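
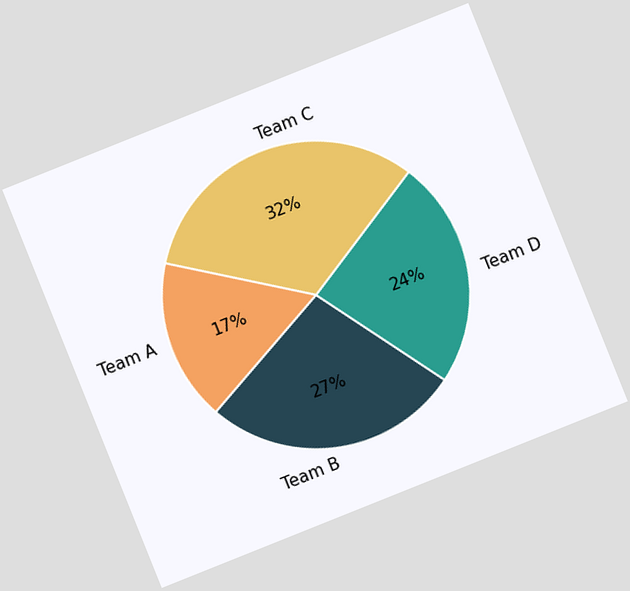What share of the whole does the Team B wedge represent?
The chart is tilted about 22° counter-clockwise. The Team B slice takes up 27% of the pie.

27%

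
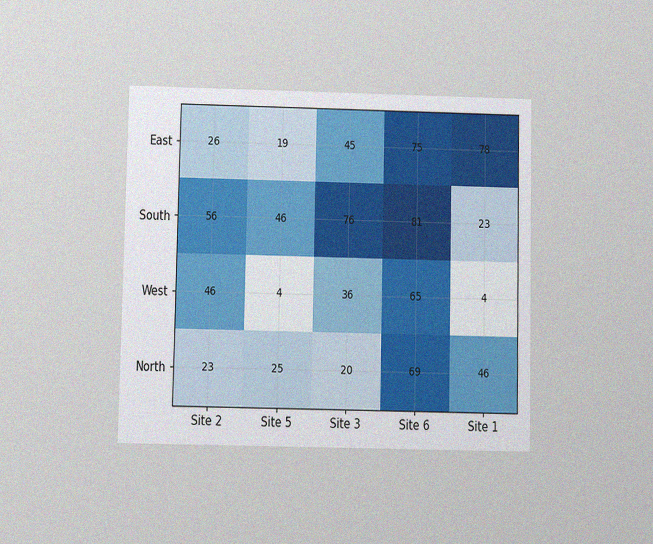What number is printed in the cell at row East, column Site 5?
The chart is viewed at a slight angle, with some photo noise. The (East, Site 5) cell reads 19.

19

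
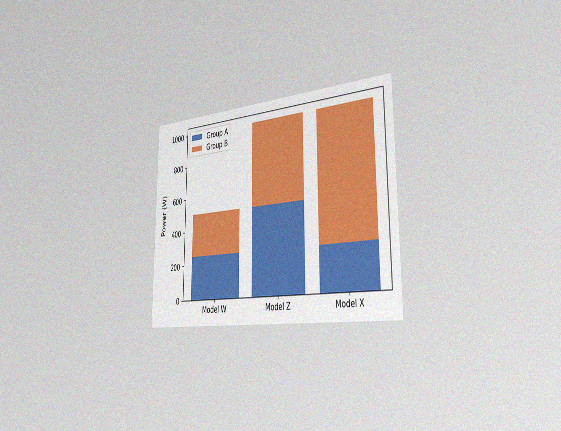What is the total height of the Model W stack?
500W

The chart is viewed slightly from the right, with some photo noise. The Model W stack's top reaches 500W on the y-axis.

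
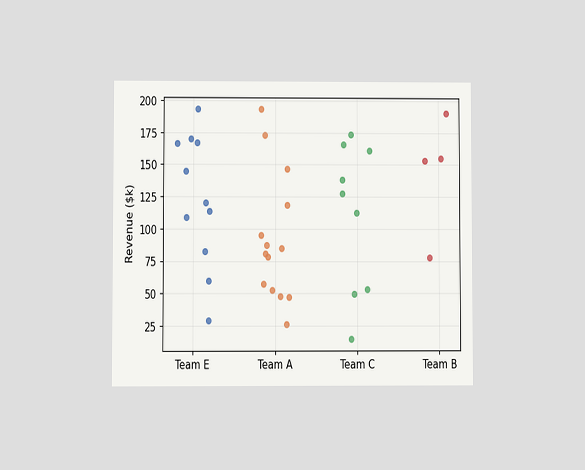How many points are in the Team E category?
The chart is viewed at a slight angle. Counting the markers in the Team E column gives 11.

11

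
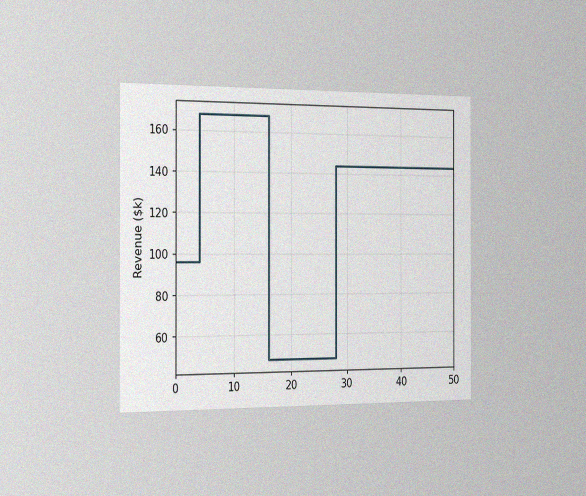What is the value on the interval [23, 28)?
$48k

The chart is viewed slightly from the left, with some photo noise. On [23, 28) the step sits at $48k.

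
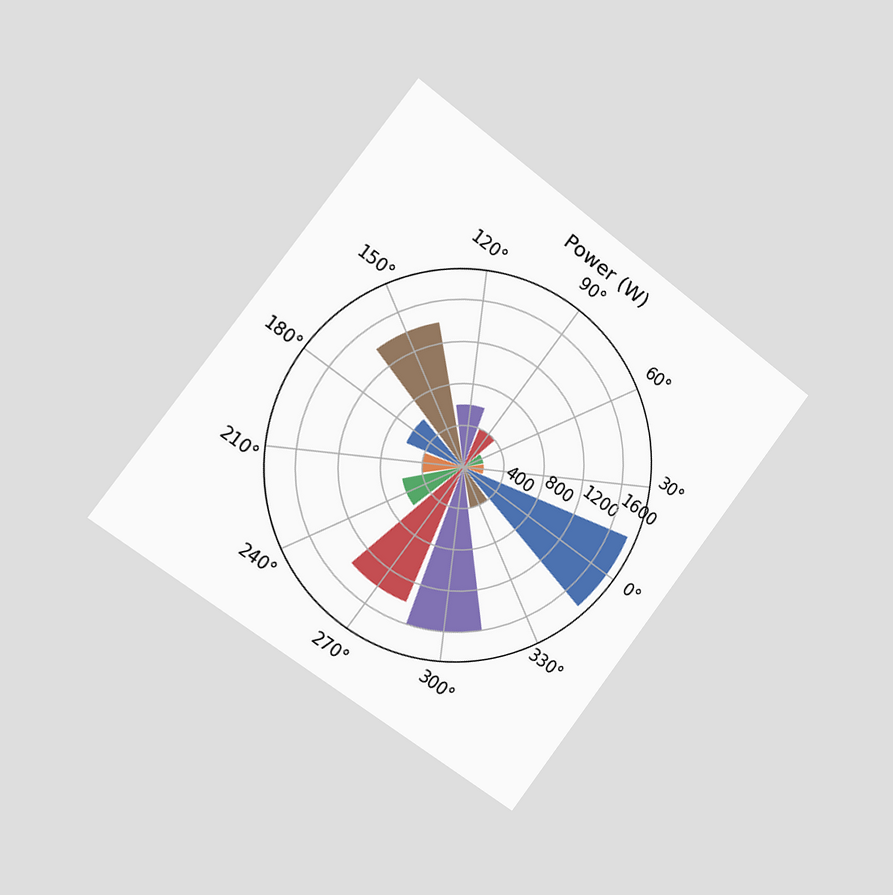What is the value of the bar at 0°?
1800W

The chart is tilted about 37° clockwise and viewed slightly from the left. The bar at 0° reaches 1800W on the radial axis.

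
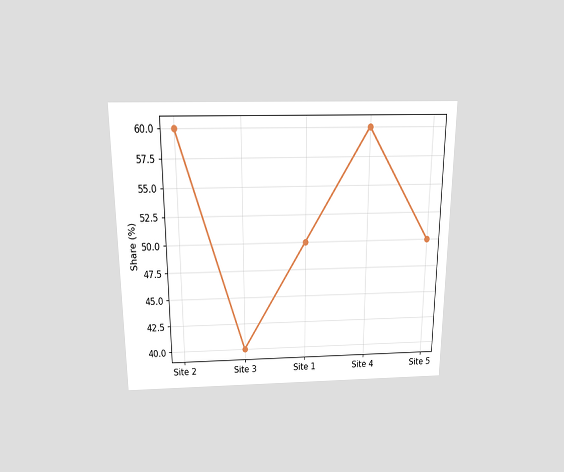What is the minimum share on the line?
40%

The chart is viewed slightly from above. The lowest point is at Site 3, and reading across to the y-axis gives 40%.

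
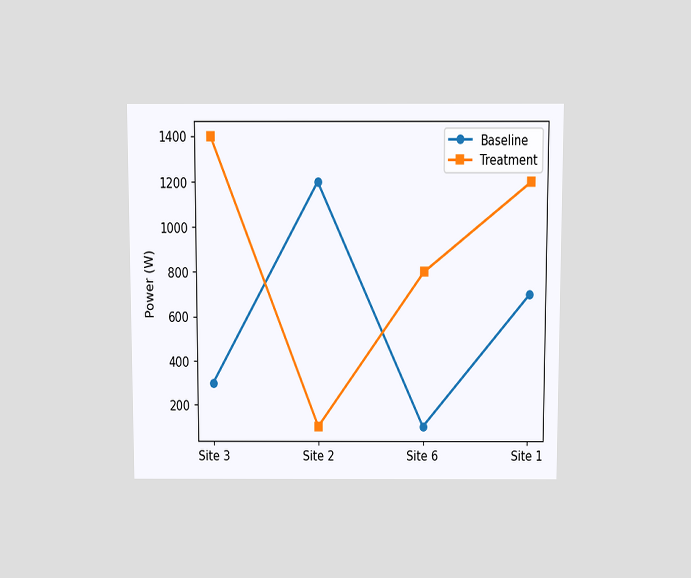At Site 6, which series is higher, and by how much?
Treatment, by 700W

The chart is viewed slightly from above. At Site 6, Treatment sits above the other line by 700W.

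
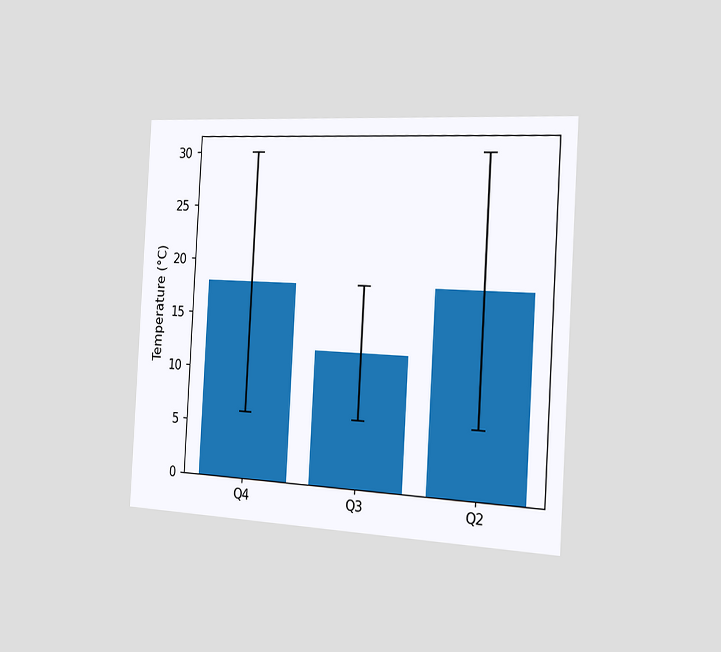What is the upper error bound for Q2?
The chart is tilted about 3° clockwise and viewed slightly from the right. The Q2 bar's upper whisker reaches 30°C.

30°C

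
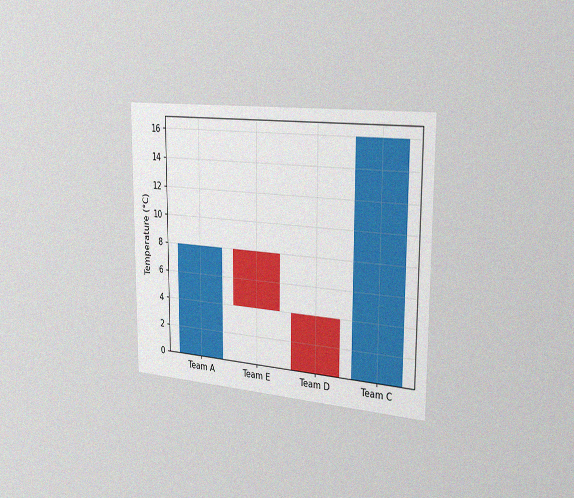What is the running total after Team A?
The chart is viewed slightly from the right, with some photo noise. After Team A the running total reaches 8°C.

8°C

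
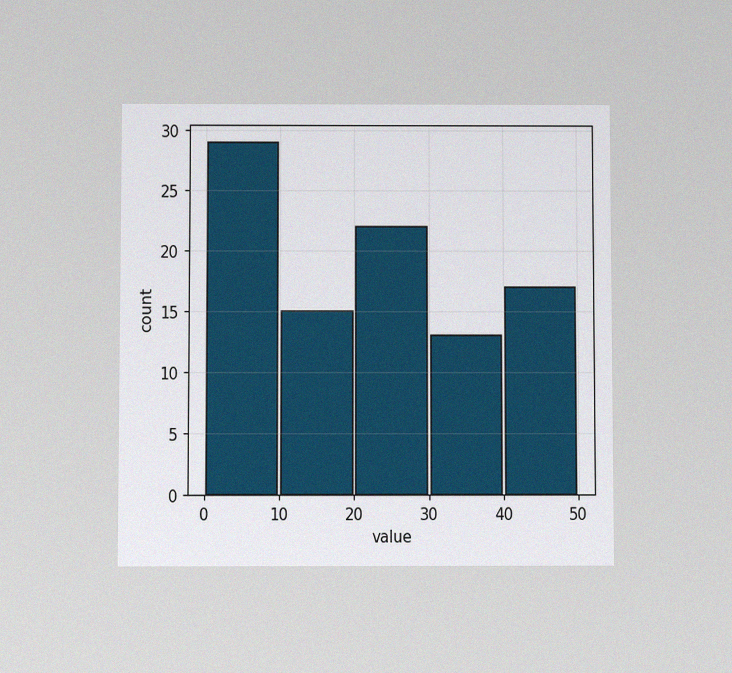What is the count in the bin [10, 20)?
The chart is viewed at a slight angle, with some photo noise. The [10, 20) bin has height 15.

15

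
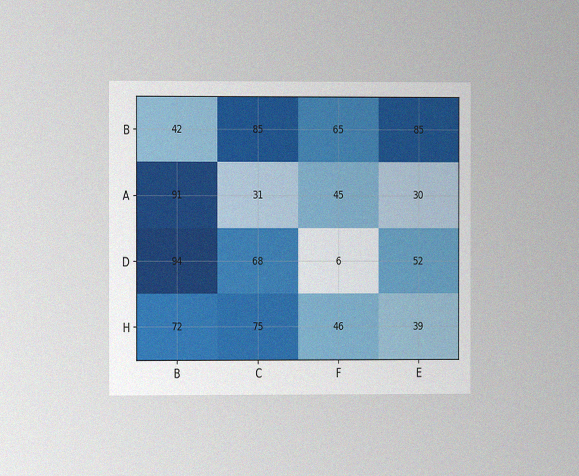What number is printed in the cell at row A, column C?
The chart is viewed at a slight angle, with some photo noise. The (A, C) cell reads 31.

31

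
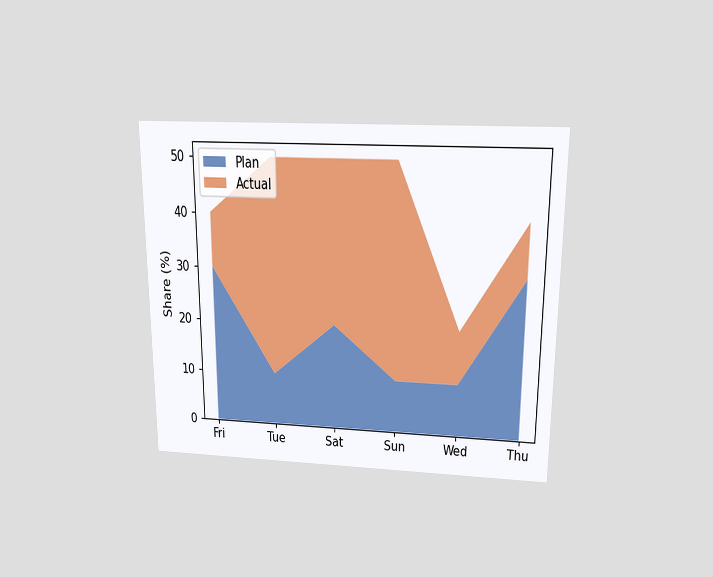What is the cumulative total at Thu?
40%

The chart is viewed slightly from above. The stacked total at Thu reaches 40%.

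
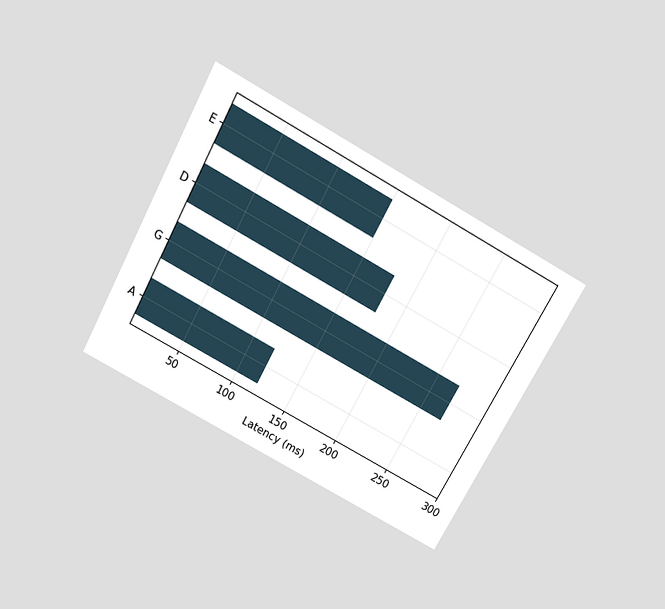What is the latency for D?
180ms

The chart is tilted about 29° clockwise and viewed slightly from above. Reading along the chart's x-axis, the D bar reaches 180ms.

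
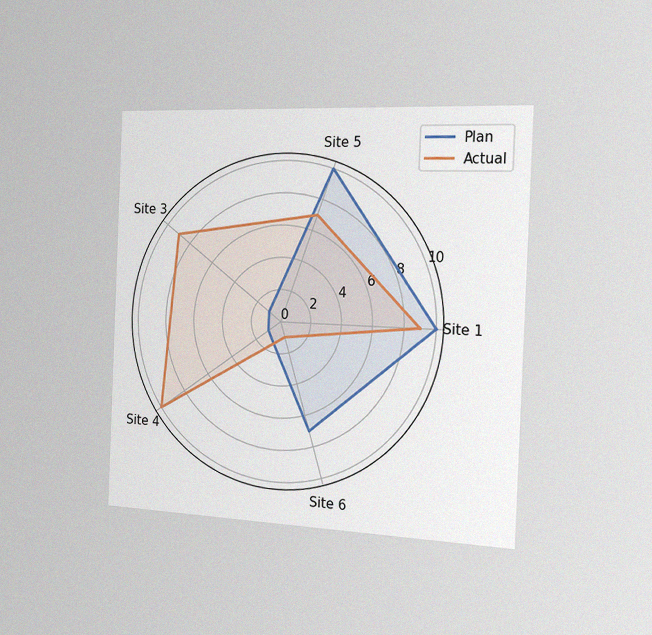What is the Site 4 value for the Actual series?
The chart is tilted about 2° clockwise and viewed slightly from the right, with some photo noise. On the Site 4 axis, Actual reaches 10.

10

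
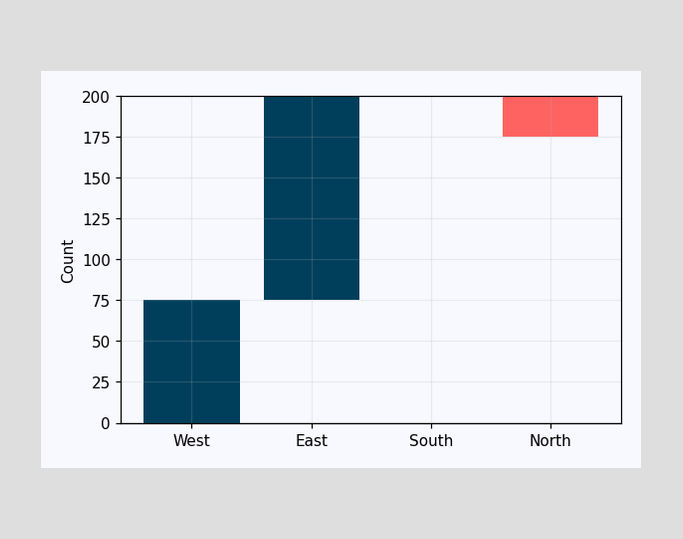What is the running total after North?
175

After North the running total reaches 175.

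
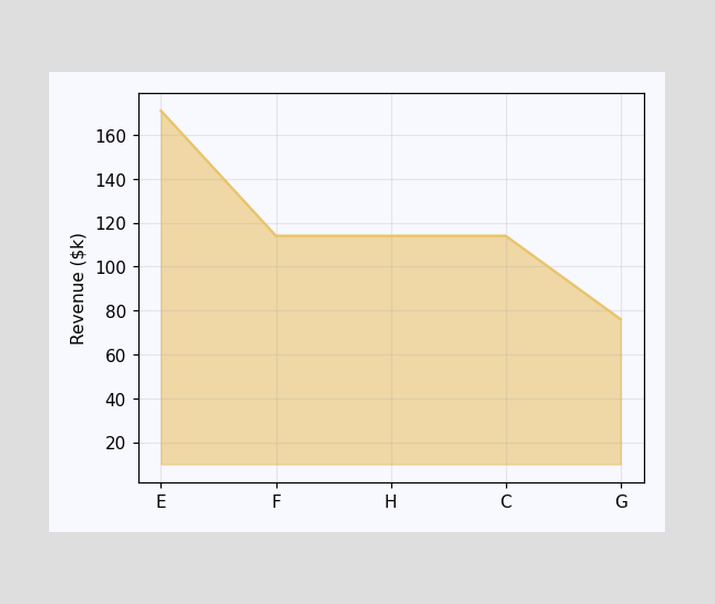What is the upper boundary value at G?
At G the upper boundary is at $76k.

$76k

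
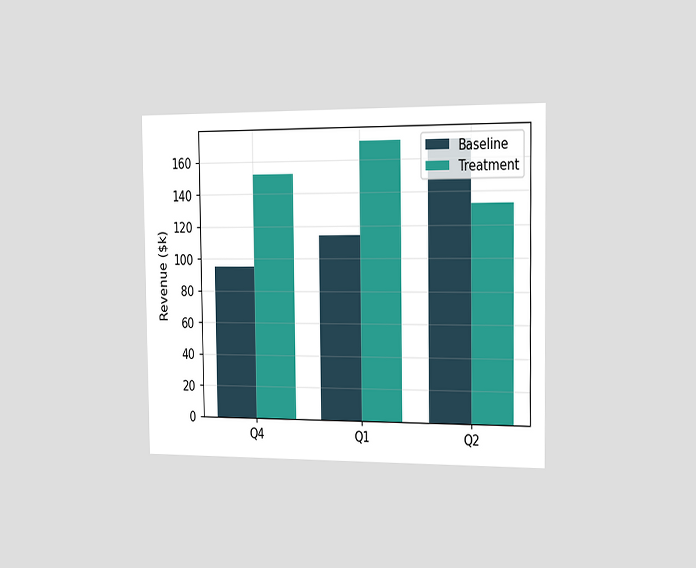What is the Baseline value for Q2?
The chart is viewed slightly from the right. The Baseline bar at Q2 reaches $171k on the y-axis.

$171k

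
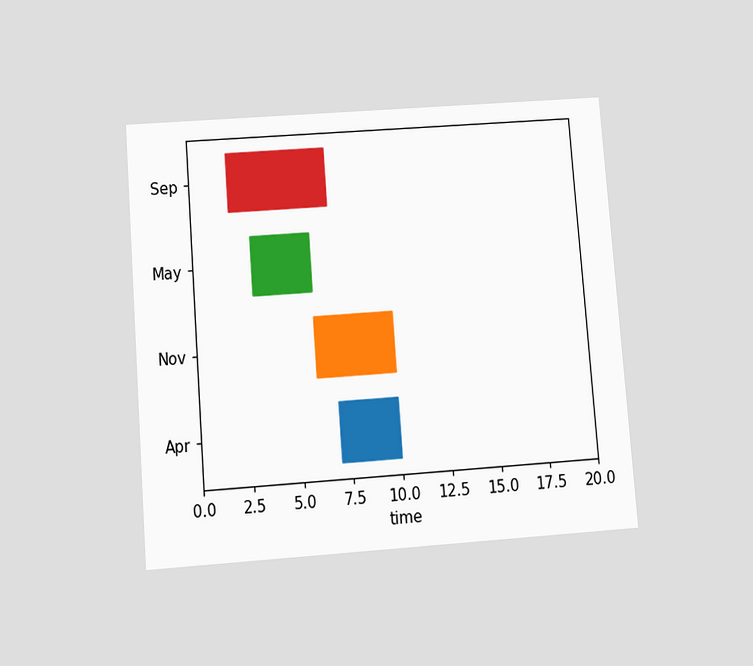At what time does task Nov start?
The chart is tilted about 4° counter-clockwise and viewed slightly from below. The Nov bar begins at t=6.

6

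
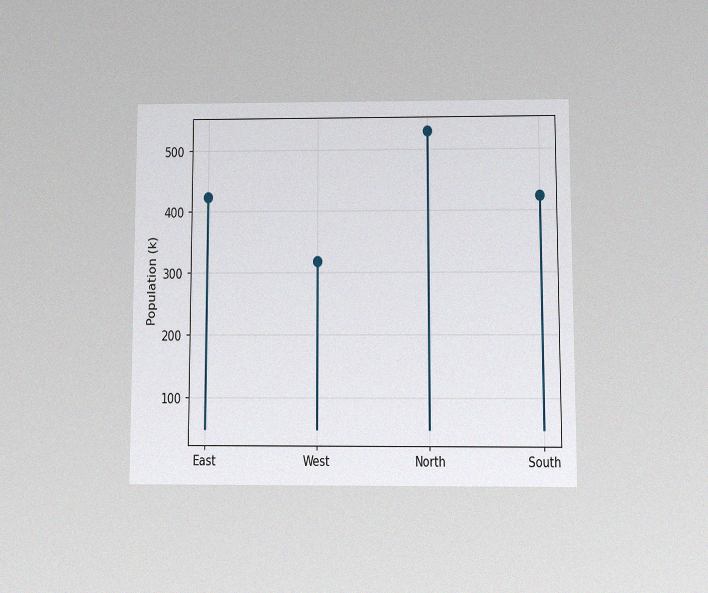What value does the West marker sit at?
318k

The chart is viewed at a slight angle, with some photo noise. The West marker sits at 318k.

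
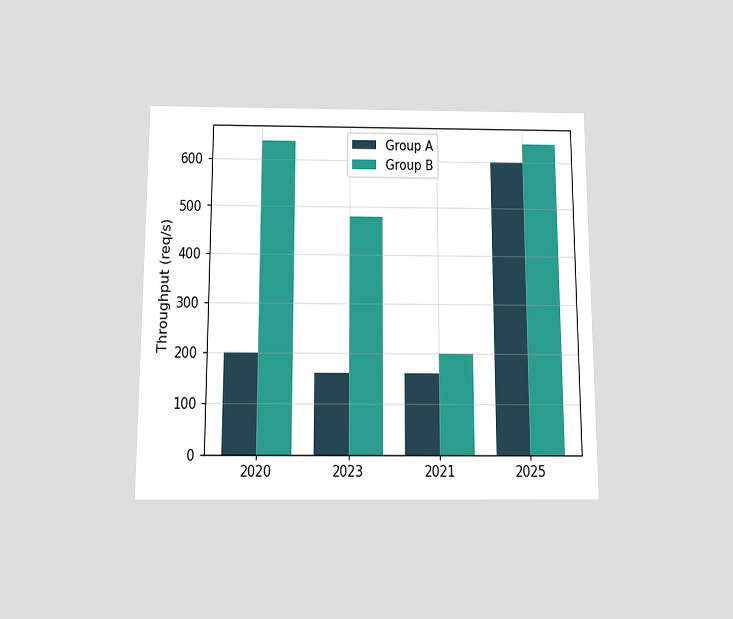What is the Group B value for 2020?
640req/s

The chart is viewed slightly from below. The Group B bar at 2020 reaches 640req/s on the y-axis.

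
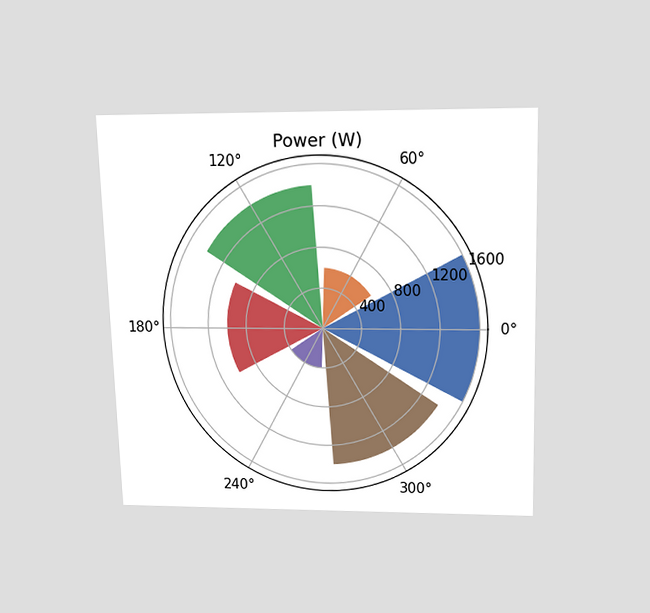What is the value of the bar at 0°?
The chart is viewed slightly from above. The bar at 0° reaches 1600W on the radial axis.

1600W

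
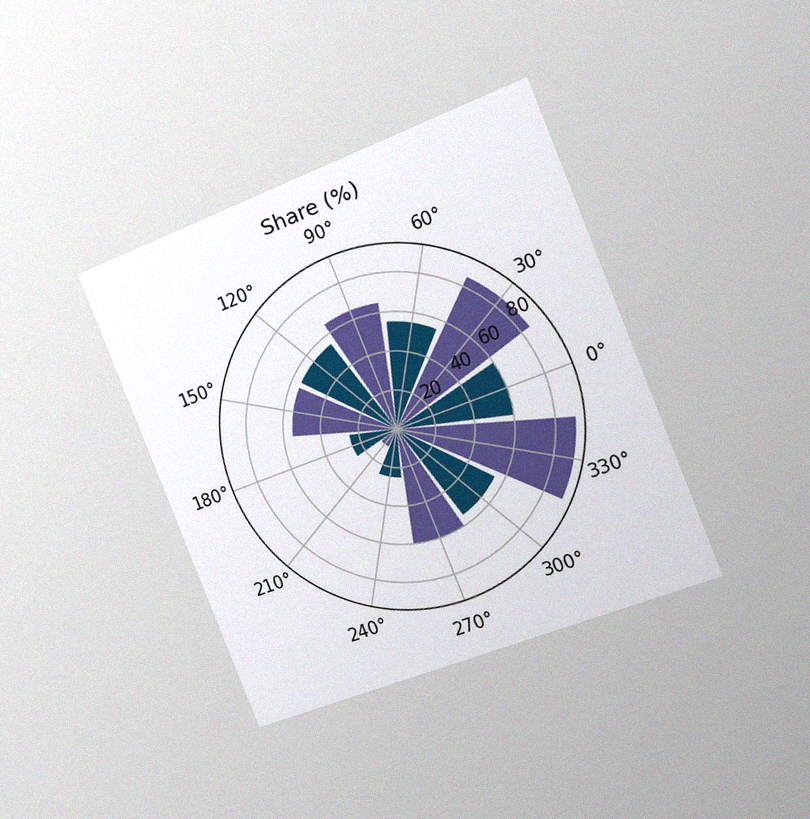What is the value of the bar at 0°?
The chart is tilted about 22° counter-clockwise and viewed slightly from the right, with some photo noise. The bar at 0° reaches 60% on the radial axis.

60%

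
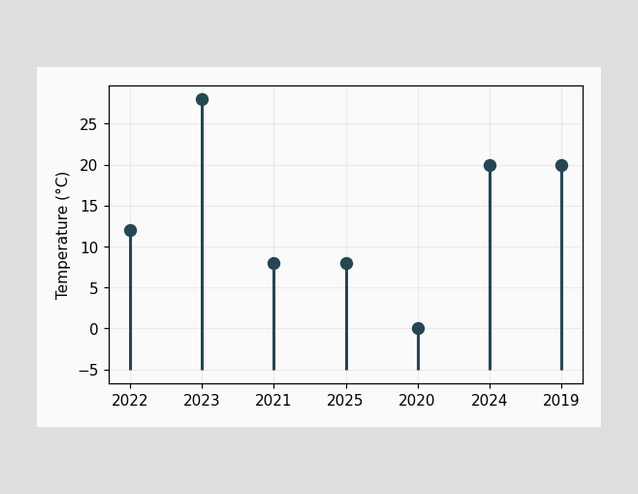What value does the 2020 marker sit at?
The 2020 marker sits at 0°C.

0°C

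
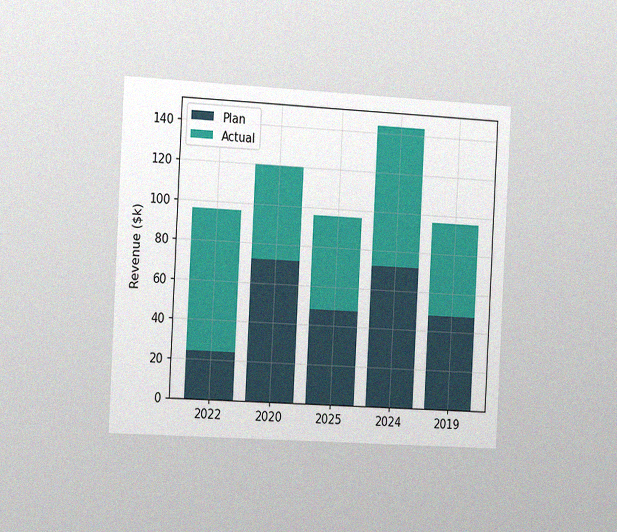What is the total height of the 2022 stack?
The chart is tilted about 3° clockwise and viewed slightly from the left, with some photo noise. The 2022 stack's top reaches $96k on the y-axis.

$96k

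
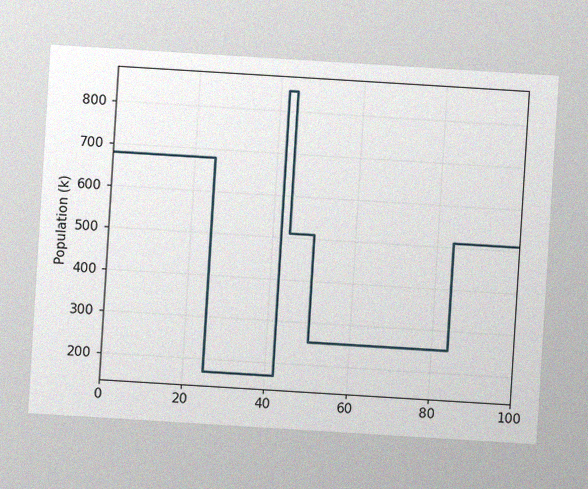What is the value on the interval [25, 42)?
170k

The chart is tilted about 4° clockwise, with some photo noise. On [25, 42) the step sits at 170k.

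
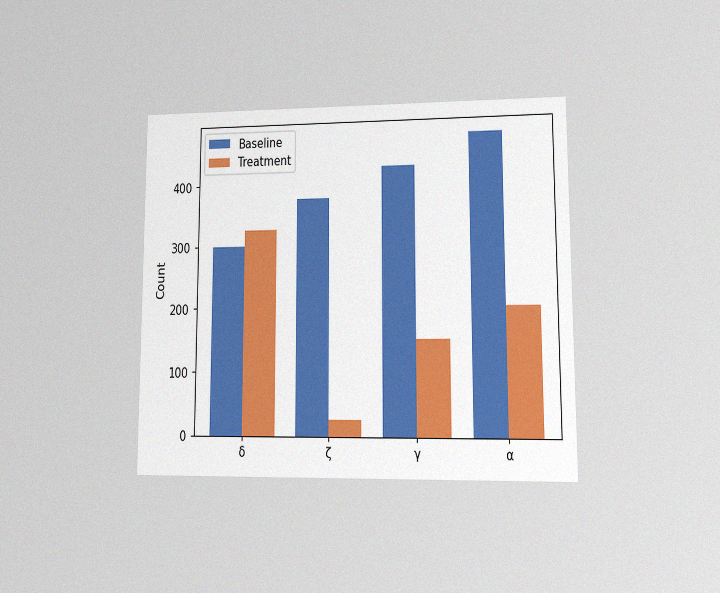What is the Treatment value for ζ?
The chart is viewed at a slight angle, with some photo noise. The Treatment bar at ζ reaches 25 on the y-axis.

25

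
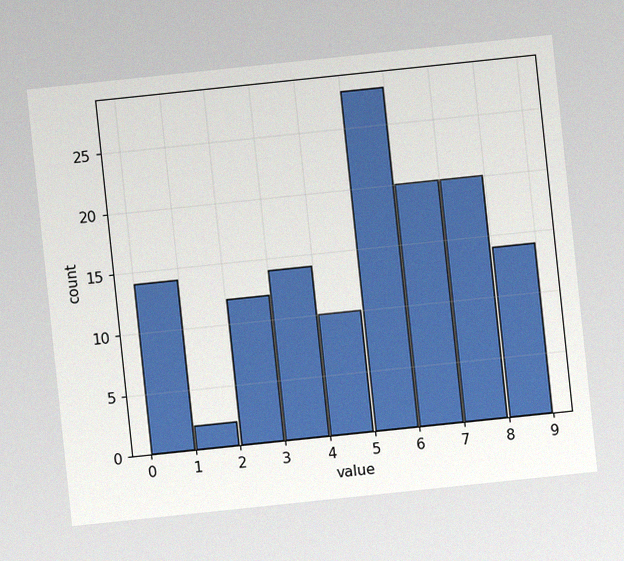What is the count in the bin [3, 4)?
14

The chart is tilted about 6° counter-clockwise, with some photo noise. The [3, 4) bin has height 14.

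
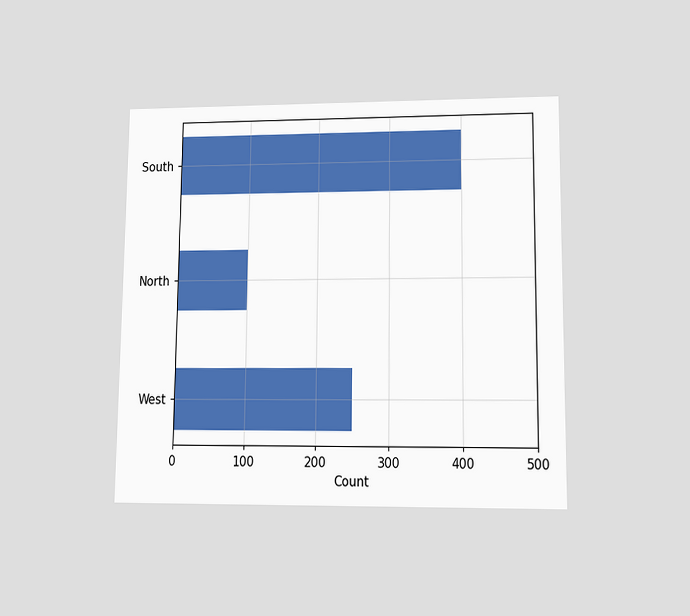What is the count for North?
The chart is viewed at a slight angle. Reading along the chart's x-axis, the North bar reaches 100.

100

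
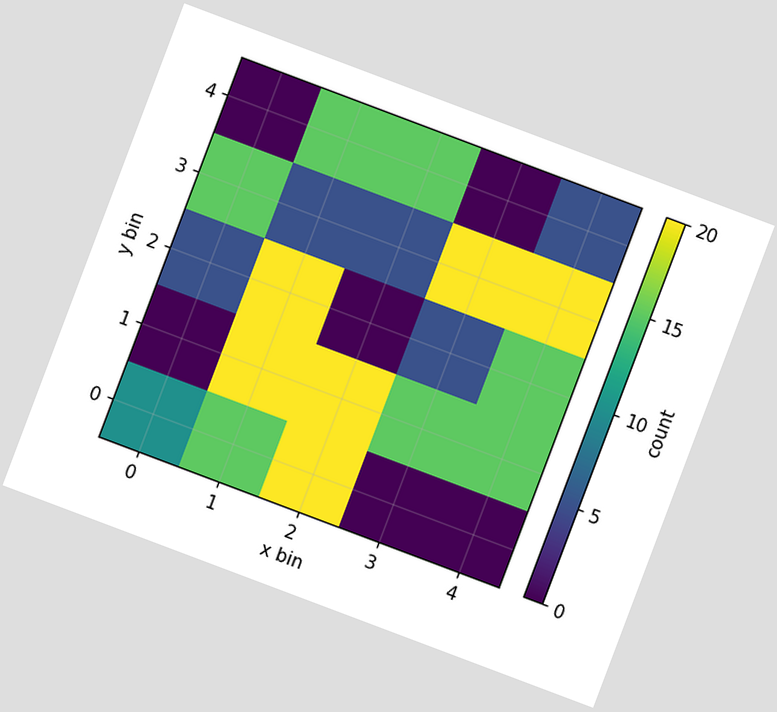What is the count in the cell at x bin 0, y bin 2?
5

The chart is tilted about 21° clockwise. Matching the cell (0, 2) against the colorbar gives 5.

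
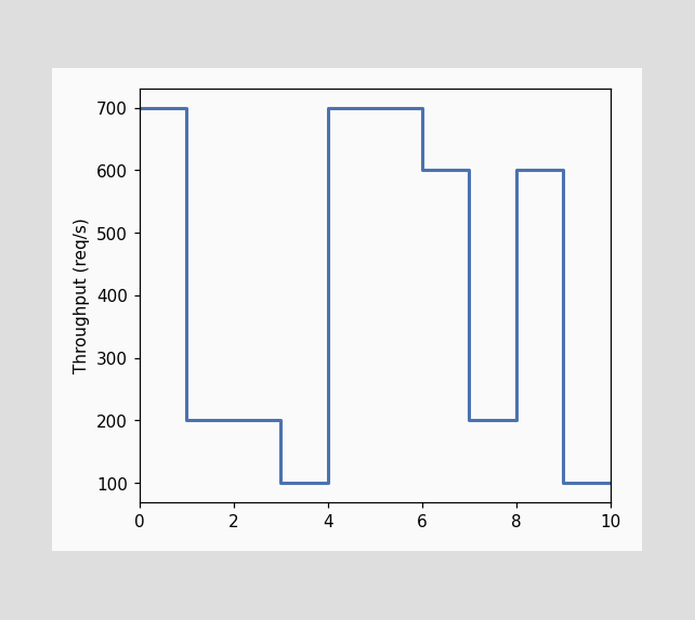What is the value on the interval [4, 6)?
On [4, 6) the step sits at 700req/s.

700req/s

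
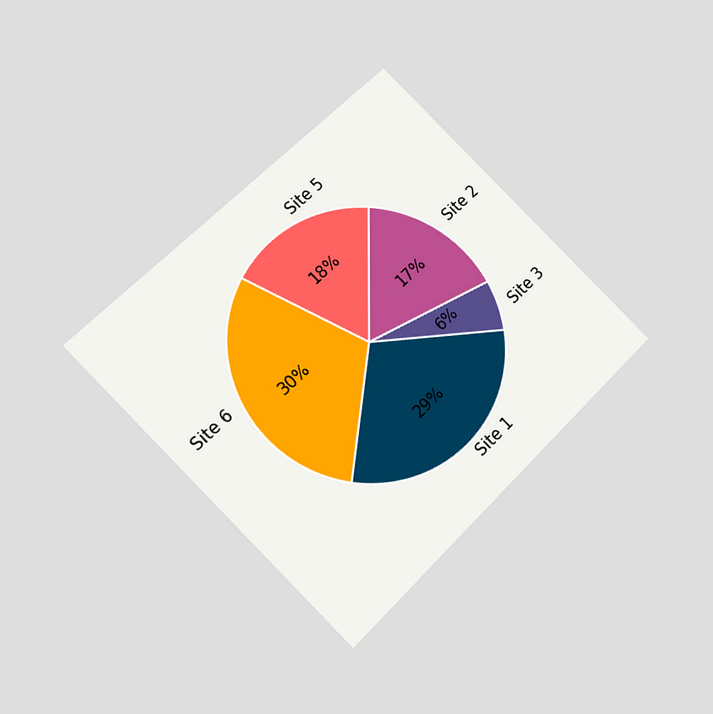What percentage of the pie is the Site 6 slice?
30%

The chart is tilted about 45° counter-clockwise and viewed at a slight angle. The Site 6 slice takes up 30% of the pie.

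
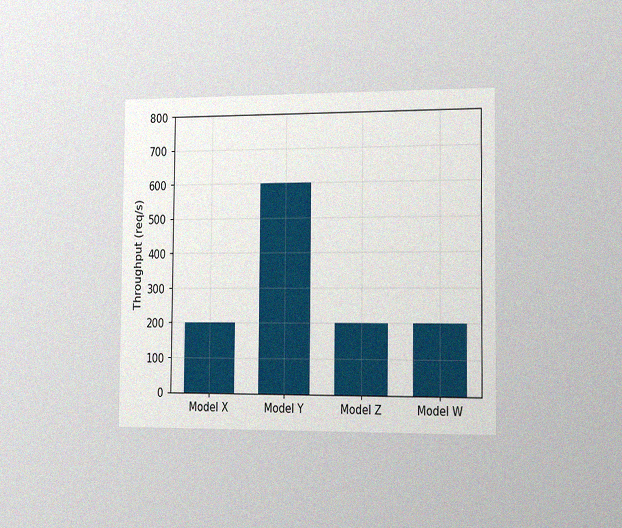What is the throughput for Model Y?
600req/s

The chart is viewed slightly from the right, with some photo noise. Reading along the chart's y-axis, the Model Y bar reaches 600req/s.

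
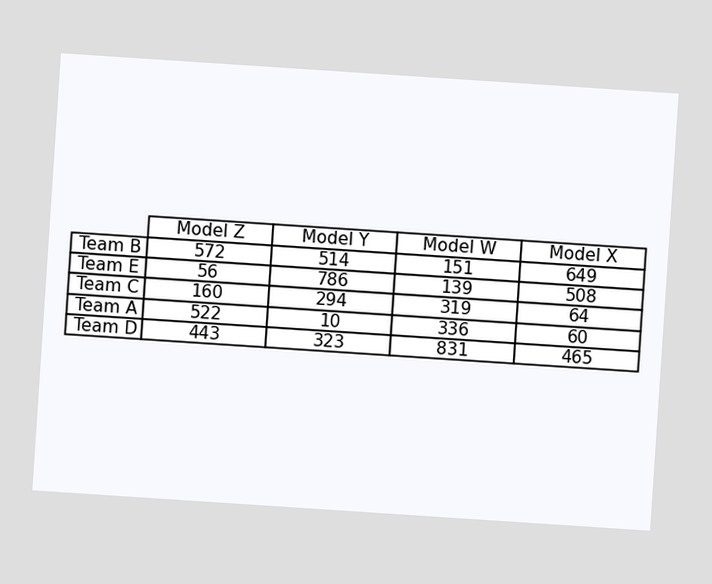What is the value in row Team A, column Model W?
The chart is tilted about 4° clockwise. The (Team A, Model W) cell reads 336.

336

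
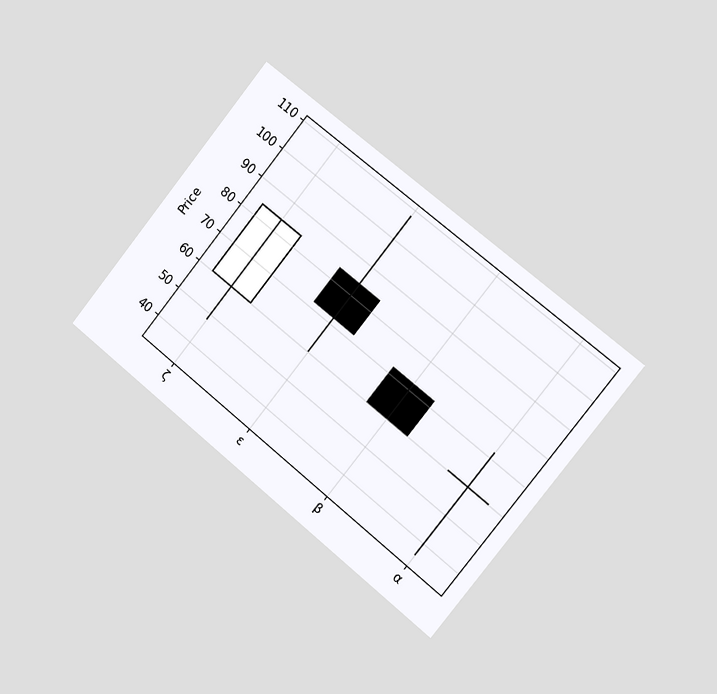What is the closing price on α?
60

The chart is tilted about 39° clockwise and viewed slightly from the right. The α candle closes at 60.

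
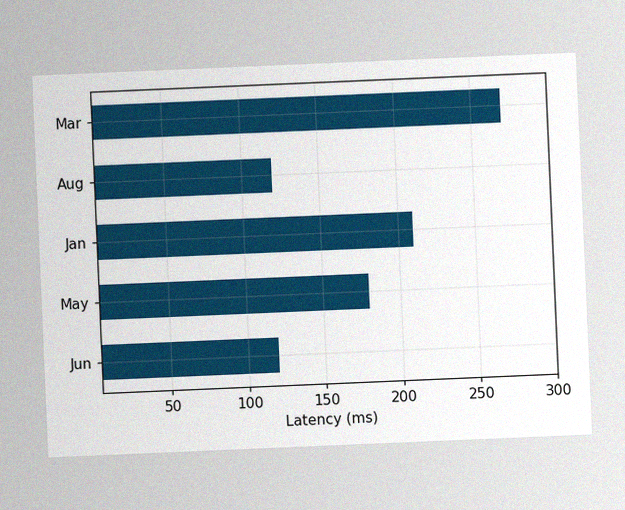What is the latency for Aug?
120ms

The chart is tilted about 2° counter-clockwise, with some photo noise. Reading along the chart's x-axis, the Aug bar reaches 120ms.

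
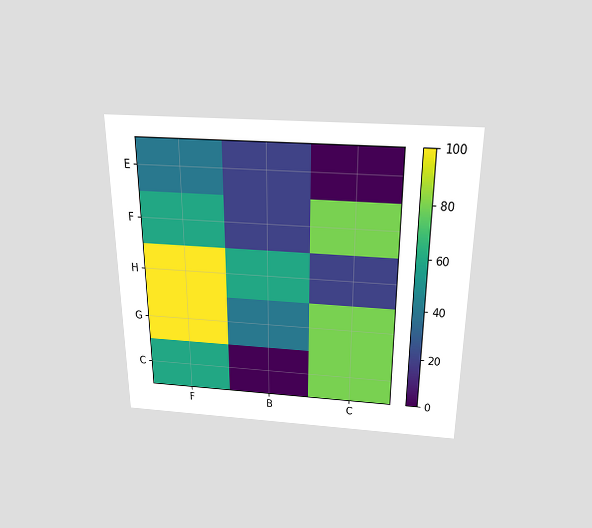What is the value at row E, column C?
0

The chart is viewed slightly from above. Matching cell (E, C) against the colorbar gives 0.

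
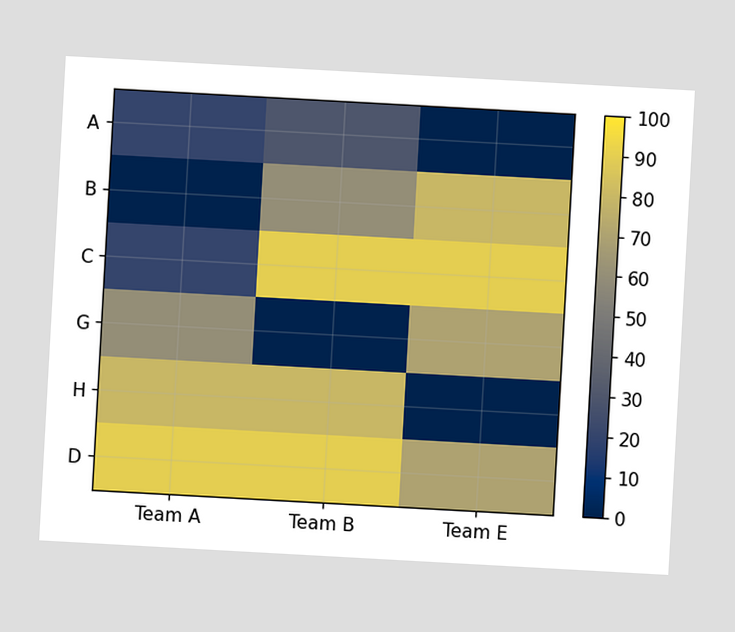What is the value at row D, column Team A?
90

The chart is tilted about 3° clockwise. Matching cell (D, Team A) against the colorbar gives 90.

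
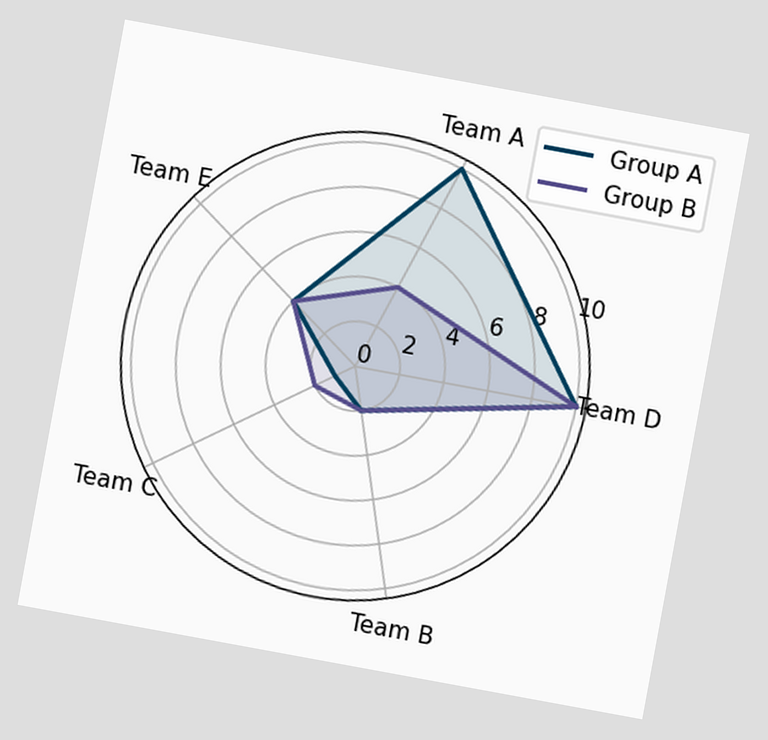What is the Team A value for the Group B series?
The chart is tilted about 10° clockwise. On the Team A axis, Group B reaches 4.

4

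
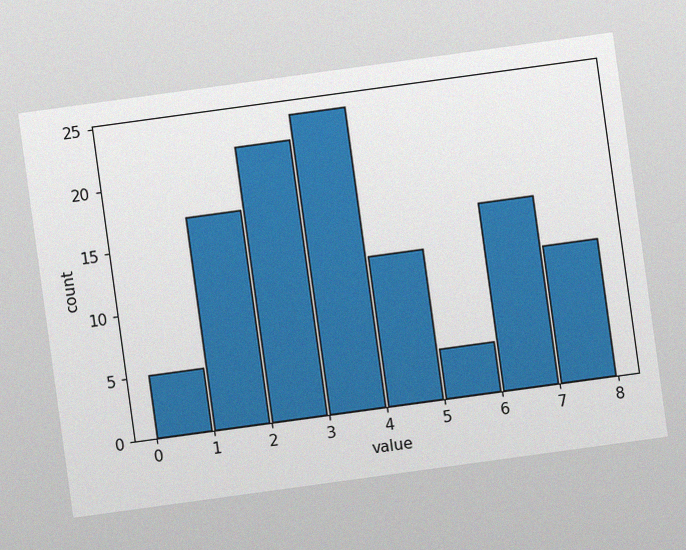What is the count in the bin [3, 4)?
The chart is tilted about 8° counter-clockwise, with some photo noise. The [3, 4) bin has height 24.

24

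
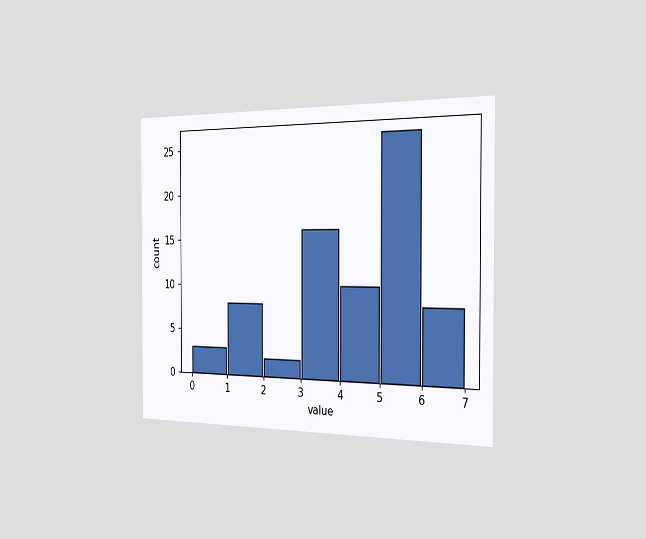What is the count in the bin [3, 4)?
The chart is viewed slightly from the right. The [3, 4) bin has height 16.

16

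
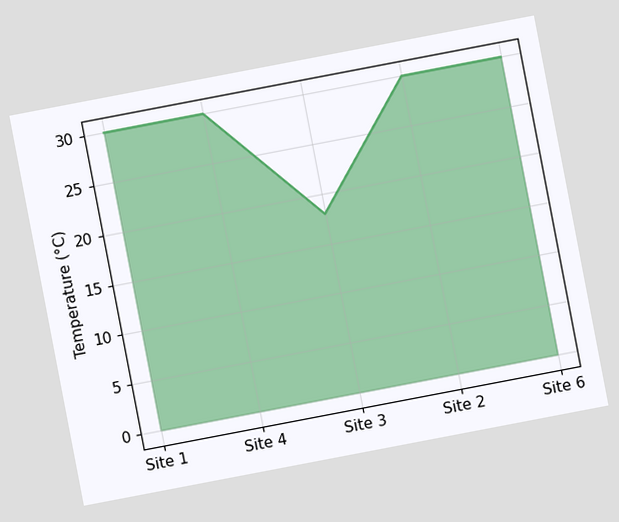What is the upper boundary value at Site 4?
The chart is tilted about 11° counter-clockwise. At Site 4 the upper boundary is at 30°C.

30°C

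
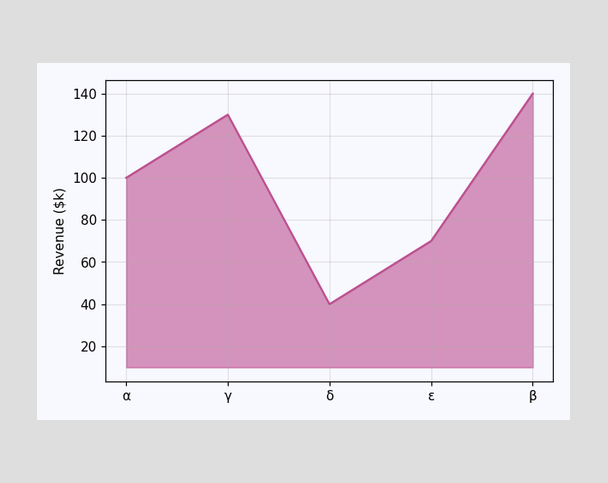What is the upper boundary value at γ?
At γ the upper boundary is at $130k.

$130k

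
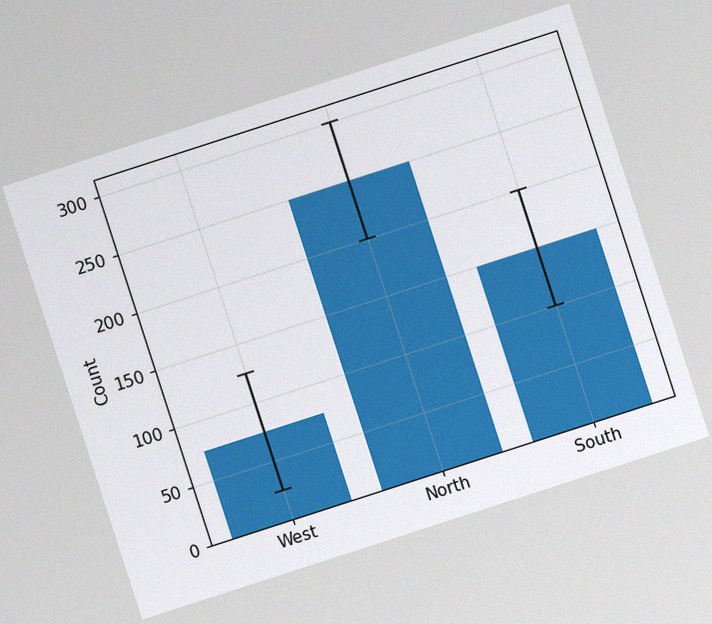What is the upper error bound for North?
The chart is tilted about 18° counter-clockwise, with some photo noise. The North bar's upper whisker reaches 300.

300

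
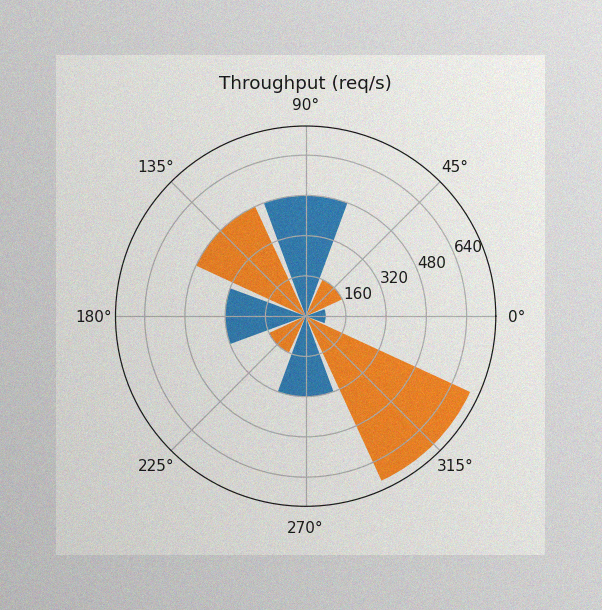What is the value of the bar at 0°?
80req/s

The image has some photo noise and uneven lighting. The bar at 0° reaches 80req/s on the radial axis.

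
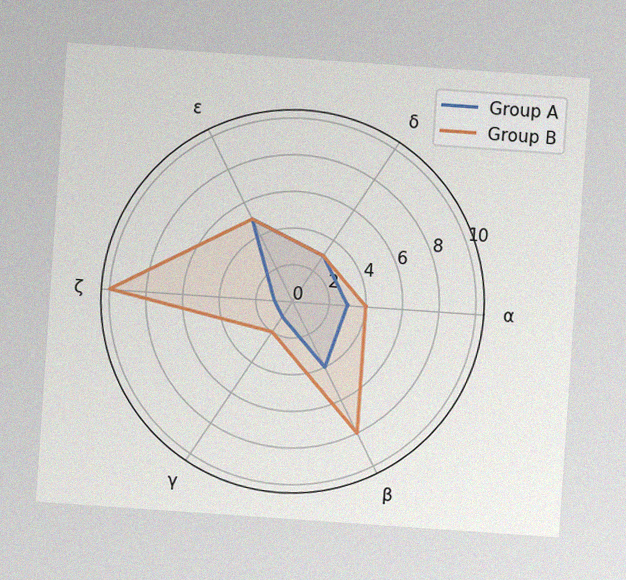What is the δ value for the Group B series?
3

The chart is tilted about 4° clockwise, with some photo noise. On the δ axis, Group B reaches 3.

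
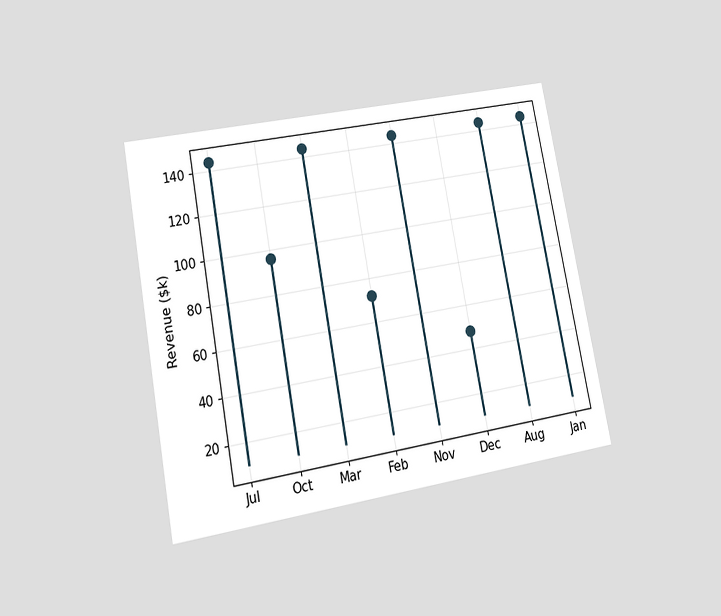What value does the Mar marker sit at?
The chart is tilted about 11° counter-clockwise and viewed at a slight angle. The Mar marker sits at $144k.

$144k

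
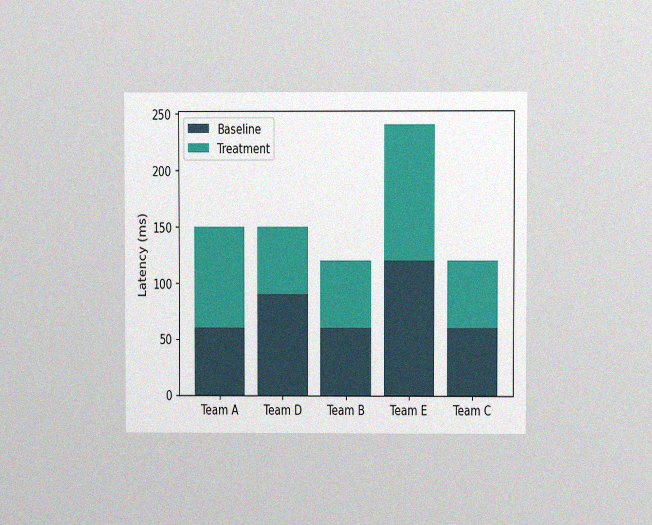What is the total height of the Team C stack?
120ms

The chart is viewed at a slight angle, with some photo noise. The Team C stack's top reaches 120ms on the y-axis.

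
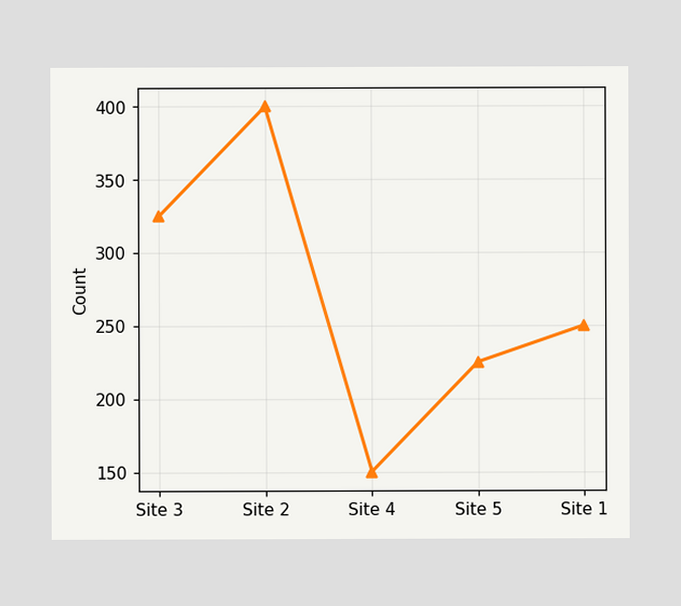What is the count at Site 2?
At Site 2, the line is at 400.

400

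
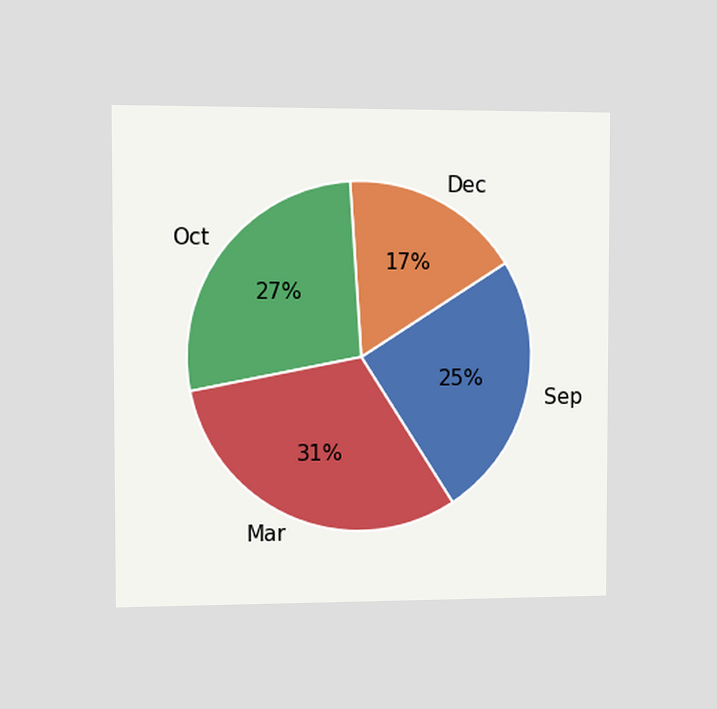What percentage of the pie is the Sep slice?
The chart is viewed slightly from the left. The Sep slice takes up 25% of the pie.

25%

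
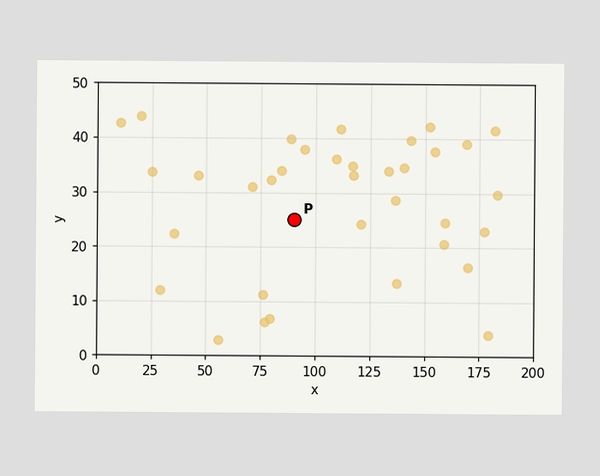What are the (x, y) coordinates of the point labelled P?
(90, 25)

Following the gridlines from P to each axis, P sits at (90, 25).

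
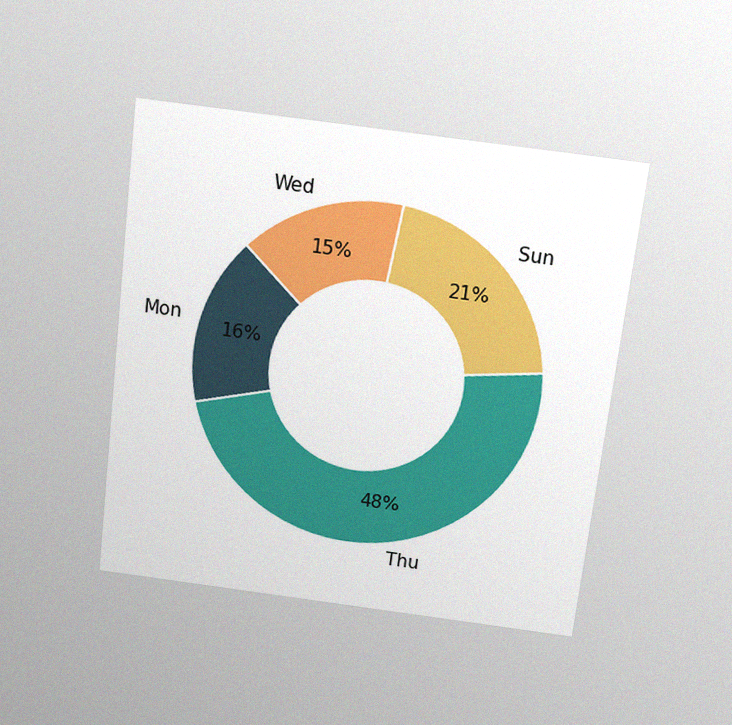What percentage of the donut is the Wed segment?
The chart is tilted about 7° clockwise and viewed slightly from above, with some photo noise. The Wed segment takes up 15% of the ring.

15%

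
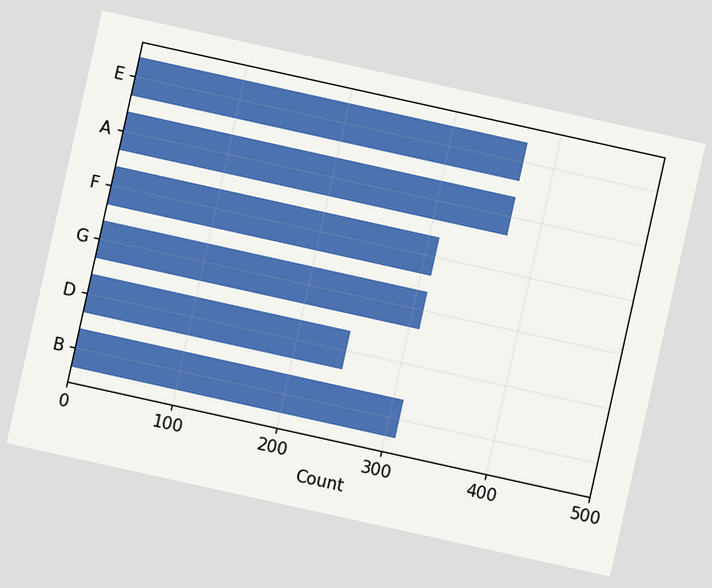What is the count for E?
372

The chart is tilted about 12° clockwise. Reading along the chart's x-axis, the E bar reaches 372.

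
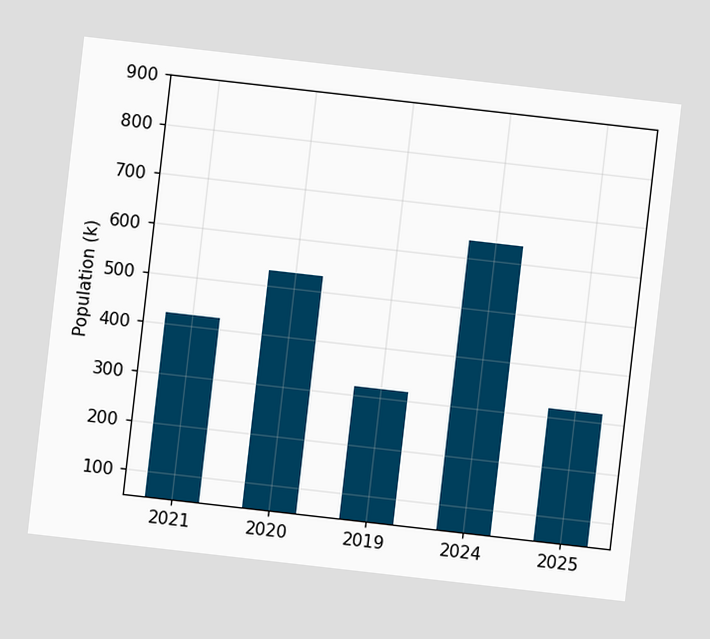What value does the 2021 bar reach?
The chart is tilted about 6° clockwise. Reading along the chart's y-axis, the 2021 bar reaches 424k.

424k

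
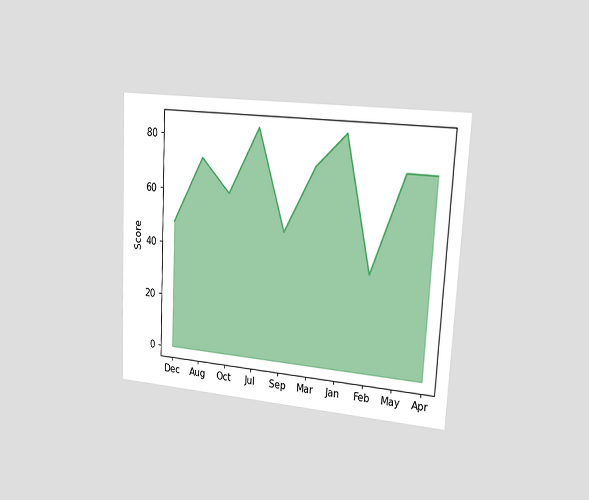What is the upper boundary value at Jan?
The chart is tilted about 3° clockwise and viewed slightly from the right. At Jan the upper boundary is at 84.

84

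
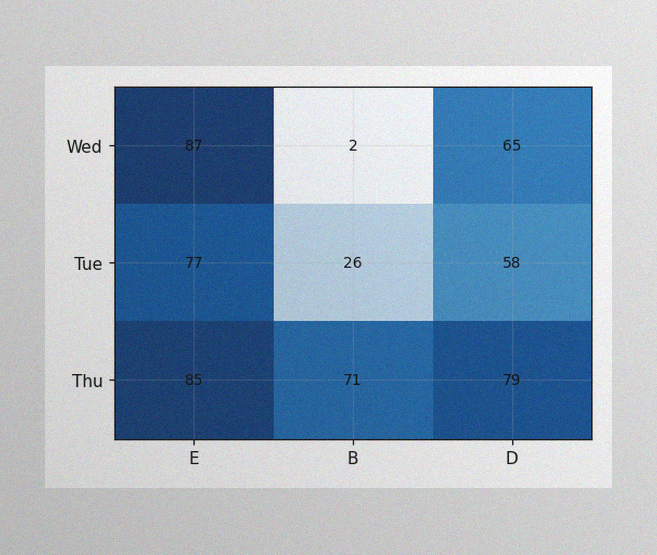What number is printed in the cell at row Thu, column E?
85

The image has some photo noise and uneven lighting. The (Thu, E) cell reads 85.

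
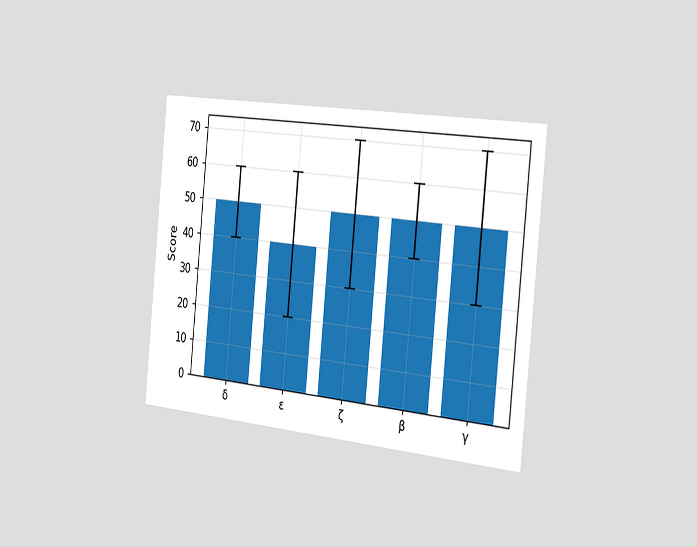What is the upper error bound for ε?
The chart is tilted about 6° clockwise and viewed slightly from the right. The ε bar's upper whisker reaches 60.

60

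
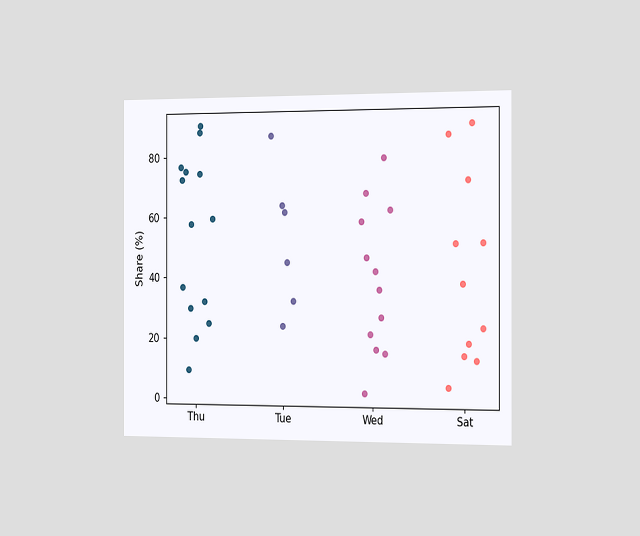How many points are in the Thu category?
14

The chart is viewed slightly from the right. Counting the markers in the Thu column gives 14.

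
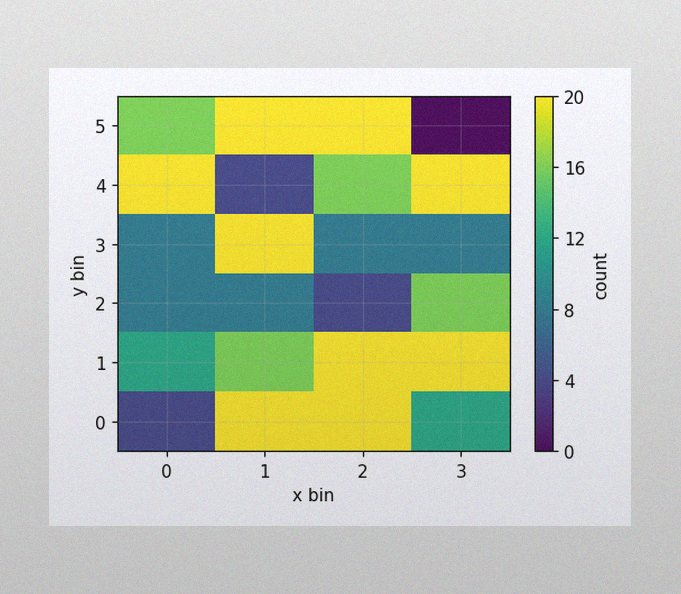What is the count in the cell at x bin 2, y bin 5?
The image has some photo noise and uneven lighting. Matching the cell (2, 5) against the colorbar gives 20.

20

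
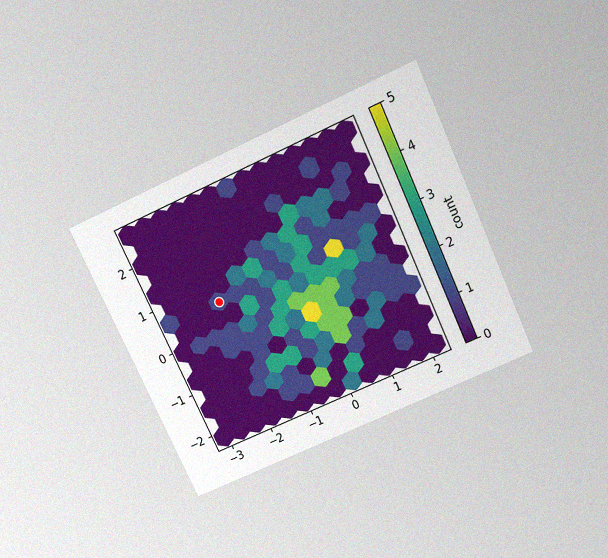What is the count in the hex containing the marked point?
1

The chart is tilted about 25° counter-clockwise and viewed slightly from above, with some photo noise. The marked hex reads 1 on the colorbar.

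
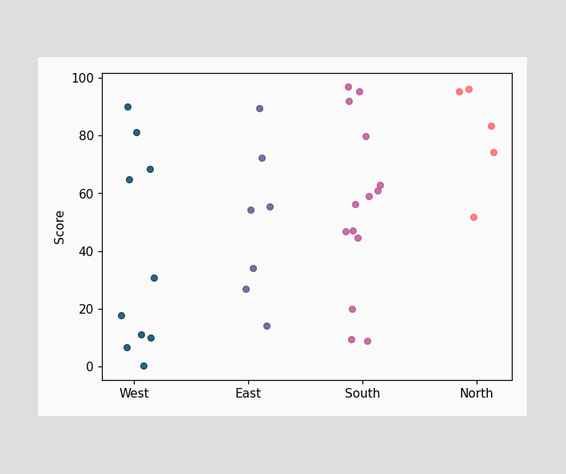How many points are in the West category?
10

Counting the markers in the West column gives 10.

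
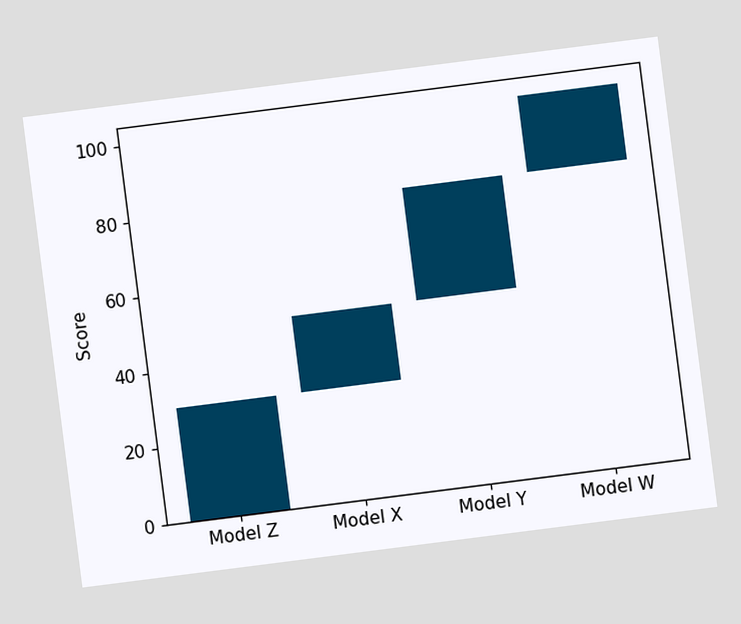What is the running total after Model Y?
80

The chart is tilted about 7° counter-clockwise. After Model Y the running total reaches 80.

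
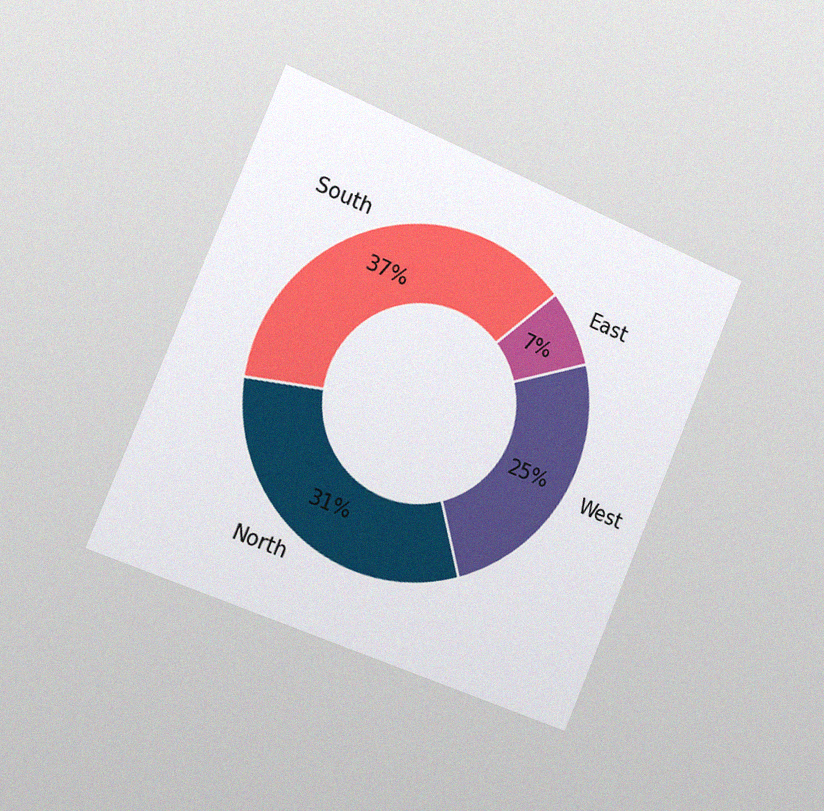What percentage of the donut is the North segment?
31%

The chart is tilted about 23° clockwise and viewed slightly from the left, with some photo noise. The North segment takes up 31% of the ring.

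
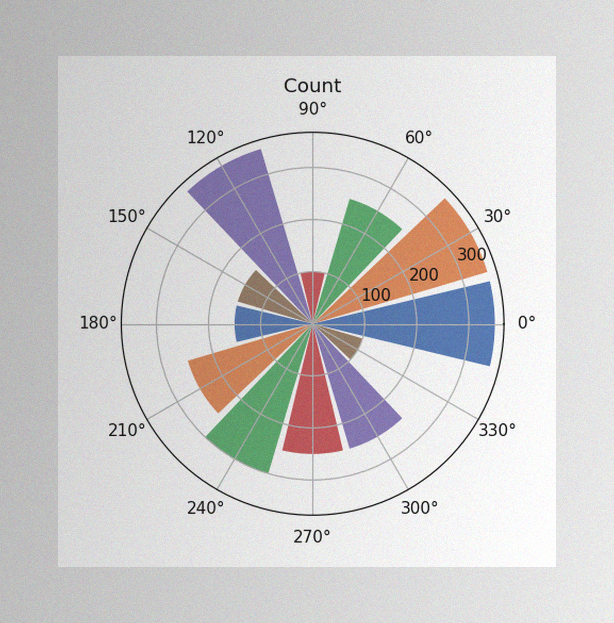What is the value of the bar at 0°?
The image has some photo noise and uneven lighting. The bar at 0° reaches 350 on the radial axis.

350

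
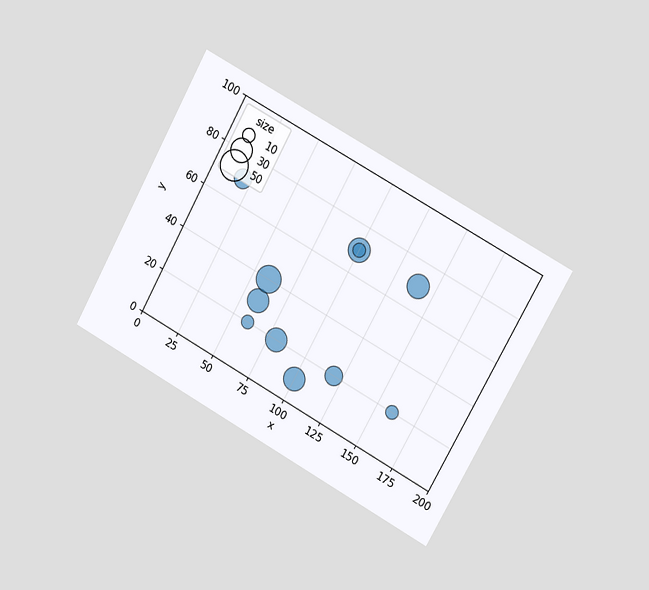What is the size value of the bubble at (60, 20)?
10

The chart is tilted about 29° clockwise and viewed slightly from the right. Matching the bubble at (60, 20) against the size legend gives 10.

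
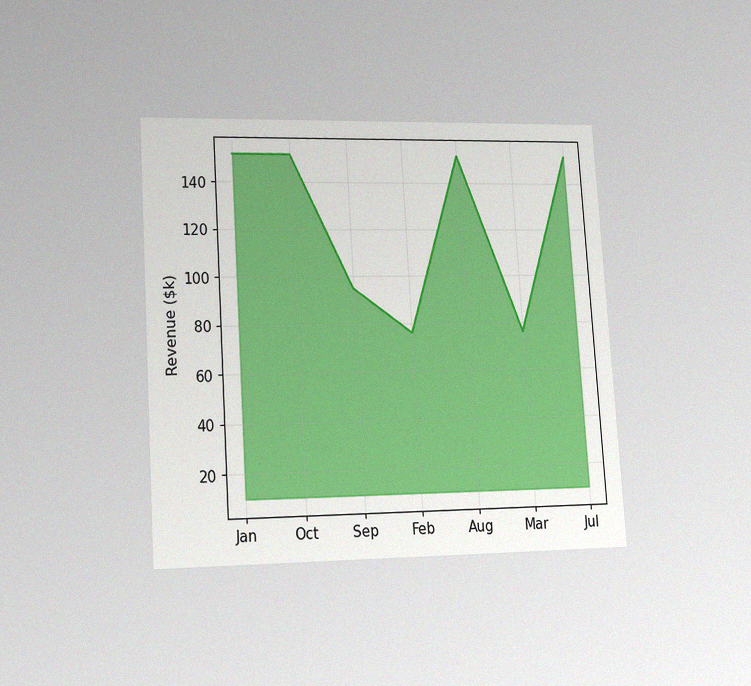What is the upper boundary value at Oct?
$152k

The chart is tilted about 4° counter-clockwise and viewed at a slight angle, with some photo noise. At Oct the upper boundary is at $152k.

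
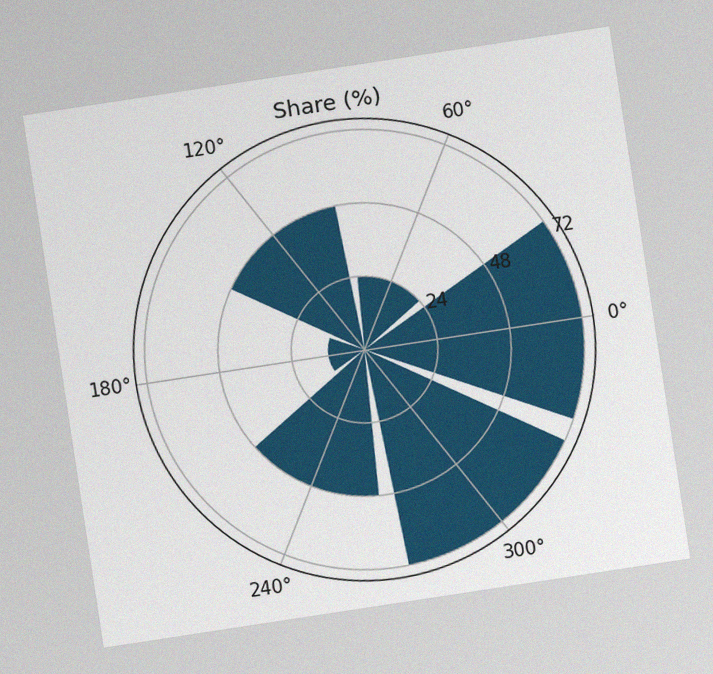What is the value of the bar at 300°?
72%

The chart is tilted about 9° counter-clockwise, with some photo noise. The bar at 300° reaches 72% on the radial axis.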